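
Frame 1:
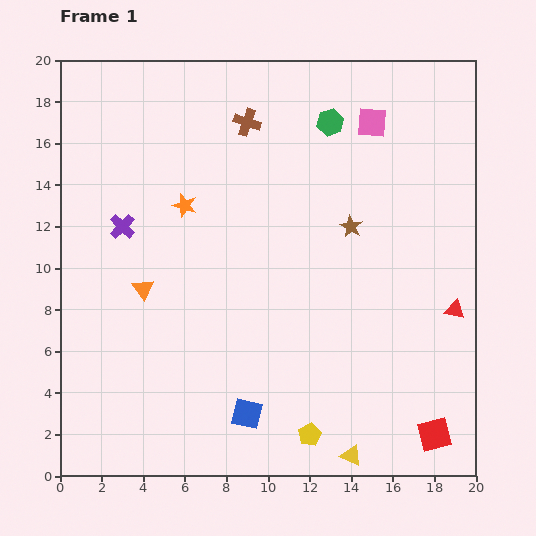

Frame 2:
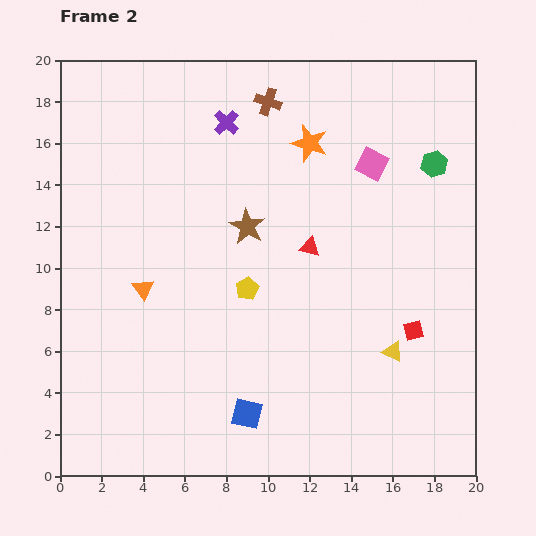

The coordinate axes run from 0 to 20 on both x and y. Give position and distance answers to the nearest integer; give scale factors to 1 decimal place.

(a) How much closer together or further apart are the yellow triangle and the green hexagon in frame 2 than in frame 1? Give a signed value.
-7

Distance in frame 1: 16. Distance in frame 2: 9.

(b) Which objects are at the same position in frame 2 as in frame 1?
the blue square, the orange triangle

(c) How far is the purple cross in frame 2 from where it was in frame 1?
7

The purple cross moved from (3, 12) to (8, 17), a distance of √(5² + 5²) ≈ 7.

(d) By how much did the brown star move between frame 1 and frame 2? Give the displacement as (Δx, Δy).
(-5, 0)

The brown star was at (14, 12) in frame 1 and (9, 12) in frame 2.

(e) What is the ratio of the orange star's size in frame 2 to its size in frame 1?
1.5×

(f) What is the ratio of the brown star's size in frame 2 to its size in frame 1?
1.6×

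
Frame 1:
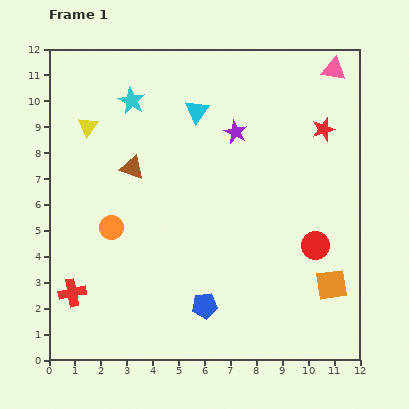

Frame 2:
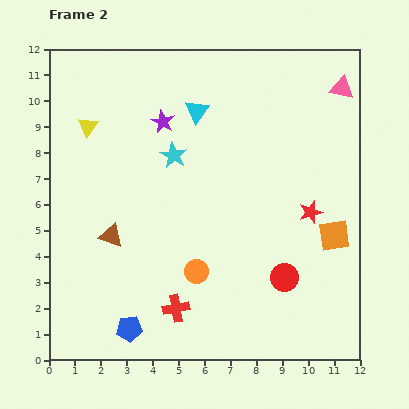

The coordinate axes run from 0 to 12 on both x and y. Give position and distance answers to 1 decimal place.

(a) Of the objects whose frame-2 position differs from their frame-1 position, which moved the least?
the pink triangle

(moved 0.8)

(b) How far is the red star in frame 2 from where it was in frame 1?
3.2

The red star moved from (10.6, 8.9) to (10.1, 5.7), a distance of √(0.5² + 3.2²) ≈ 3.2.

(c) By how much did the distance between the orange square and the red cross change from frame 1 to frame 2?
-3.3

Distance in frame 1: 10.0. Distance in frame 2: 6.7.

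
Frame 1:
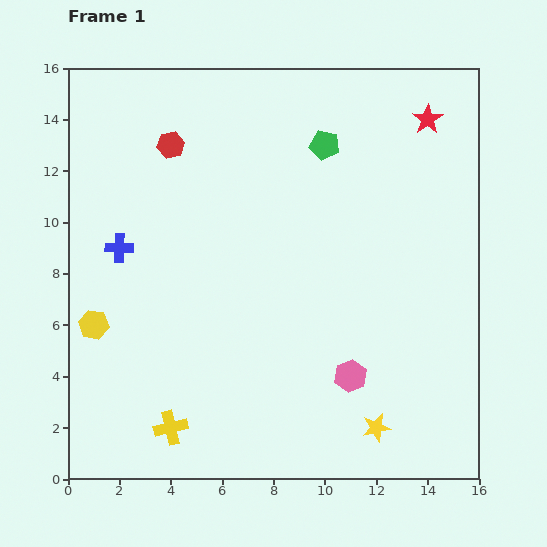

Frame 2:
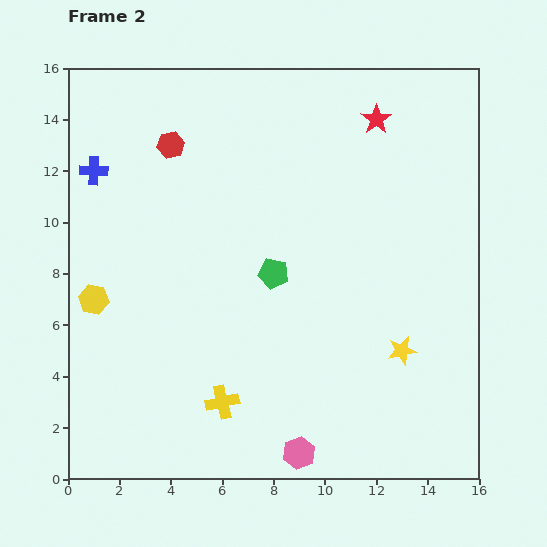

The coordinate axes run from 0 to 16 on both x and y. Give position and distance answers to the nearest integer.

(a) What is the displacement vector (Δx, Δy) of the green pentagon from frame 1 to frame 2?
(-2, -5)

The green pentagon was at (10, 13) in frame 1 and (8, 8) in frame 2.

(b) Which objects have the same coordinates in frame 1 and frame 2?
the red hexagon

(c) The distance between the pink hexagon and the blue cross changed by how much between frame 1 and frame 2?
+4

Distance in frame 1: 10. Distance in frame 2: 14.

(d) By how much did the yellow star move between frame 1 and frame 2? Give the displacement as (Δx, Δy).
(1, 3)

The yellow star was at (12, 2) in frame 1 and (13, 5) in frame 2.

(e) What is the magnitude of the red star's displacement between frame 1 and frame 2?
2

The red star moved from (14, 14) to (12, 14), a distance of √(2² + 0²) ≈ 2.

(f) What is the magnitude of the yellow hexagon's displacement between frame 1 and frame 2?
1

The yellow hexagon moved from (1, 6) to (1, 7), a distance of √(0² + 1²) ≈ 1.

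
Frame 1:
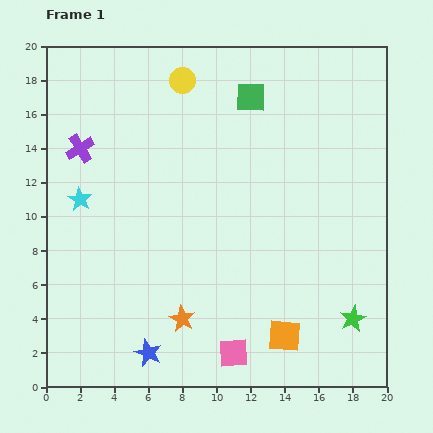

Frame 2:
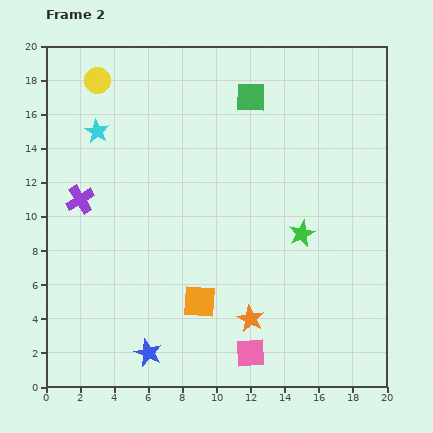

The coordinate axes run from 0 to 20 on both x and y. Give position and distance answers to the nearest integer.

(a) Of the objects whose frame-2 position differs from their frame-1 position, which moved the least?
the pink square

(moved 1)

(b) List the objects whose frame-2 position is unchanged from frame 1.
the green square, the blue star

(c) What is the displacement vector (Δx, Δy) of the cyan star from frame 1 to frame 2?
(1, 4)

The cyan star was at (2, 11) in frame 1 and (3, 15) in frame 2.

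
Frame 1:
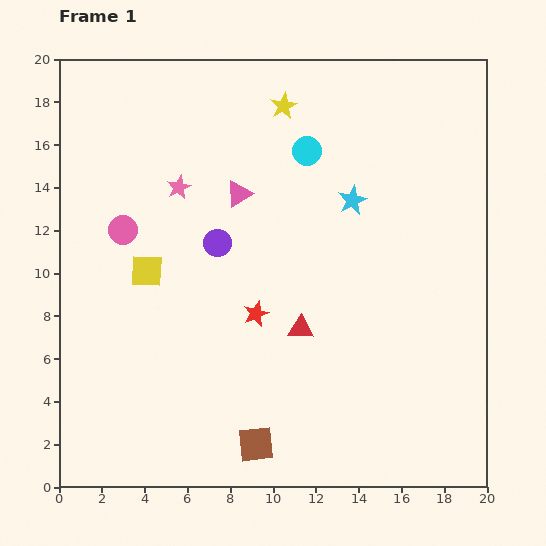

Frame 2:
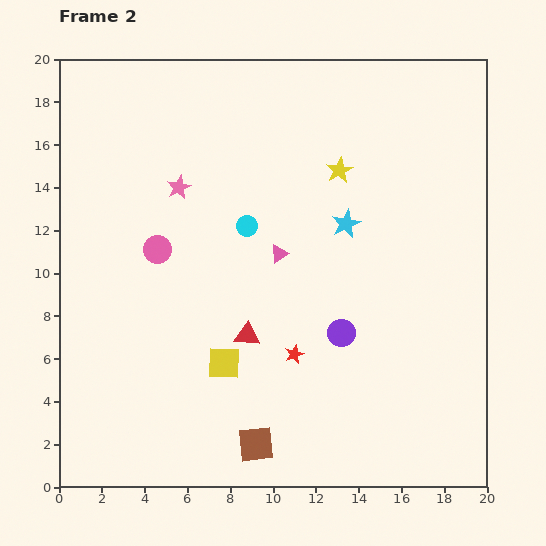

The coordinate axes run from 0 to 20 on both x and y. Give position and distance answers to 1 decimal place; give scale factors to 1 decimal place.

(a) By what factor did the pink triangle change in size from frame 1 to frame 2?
0.7×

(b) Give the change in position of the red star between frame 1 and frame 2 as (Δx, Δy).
(1.8, -1.9)

The red star was at (9.2, 8.1) in frame 1 and (11.0, 6.2) in frame 2.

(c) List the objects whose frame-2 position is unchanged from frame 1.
the pink star, the brown square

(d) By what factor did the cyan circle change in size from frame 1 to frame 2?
0.7×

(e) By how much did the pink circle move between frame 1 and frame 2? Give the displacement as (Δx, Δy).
(1.6, -0.9)

The pink circle was at (3.0, 12.0) in frame 1 and (4.6, 11.1) in frame 2.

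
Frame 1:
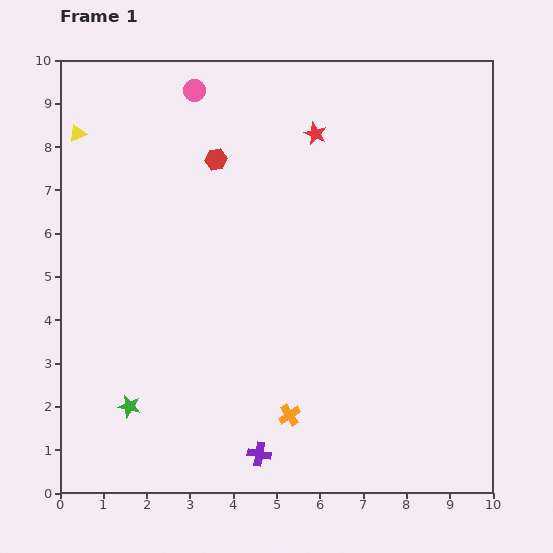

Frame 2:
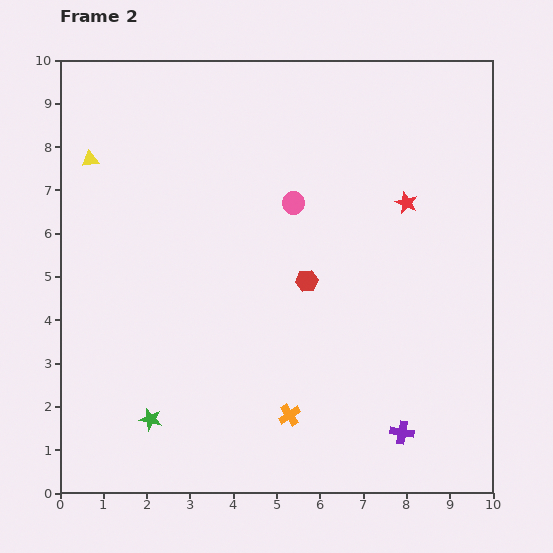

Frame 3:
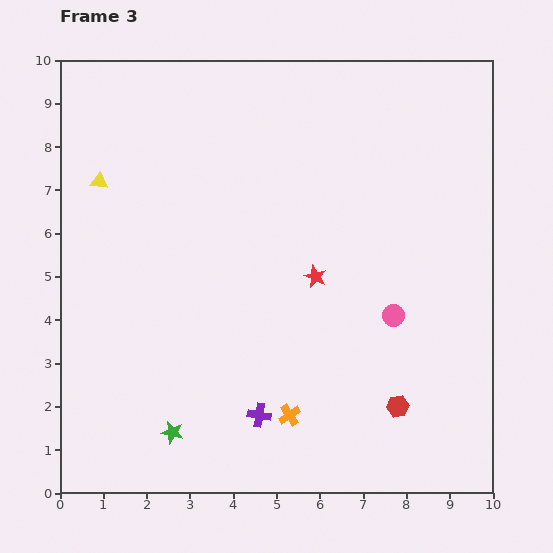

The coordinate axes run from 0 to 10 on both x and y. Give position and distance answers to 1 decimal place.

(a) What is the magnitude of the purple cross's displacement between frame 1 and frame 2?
3.3

The purple cross moved from (4.6, 0.9) to (7.9, 1.4), a distance of √(3.3² + 0.5²) ≈ 3.3.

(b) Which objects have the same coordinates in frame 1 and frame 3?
the orange cross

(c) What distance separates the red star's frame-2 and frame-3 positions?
2.7

The red star moved from (8.0, 6.7) to (5.9, 5.0), a distance of √(2.1² + 1.7²) ≈ 2.7.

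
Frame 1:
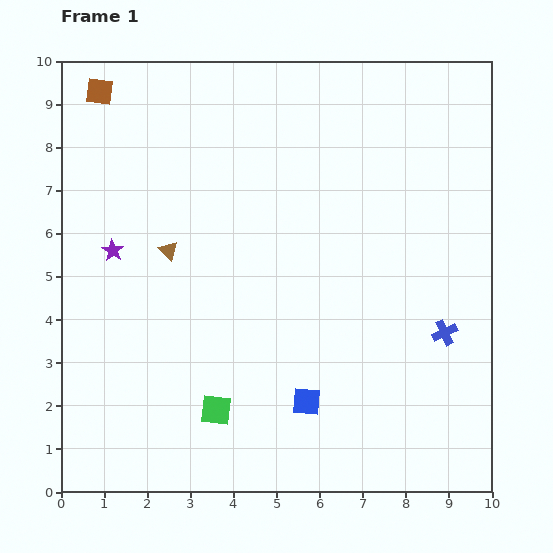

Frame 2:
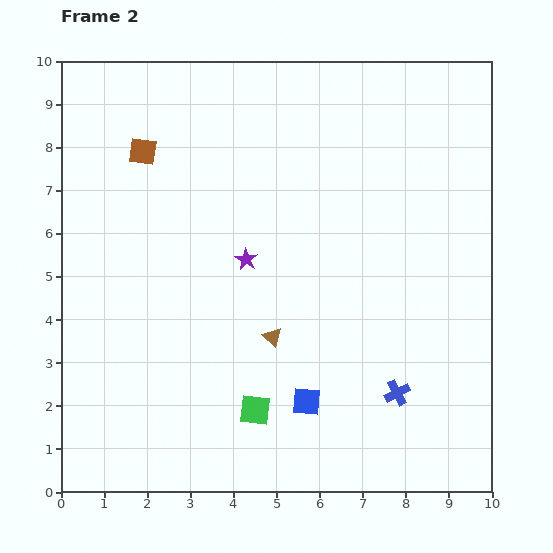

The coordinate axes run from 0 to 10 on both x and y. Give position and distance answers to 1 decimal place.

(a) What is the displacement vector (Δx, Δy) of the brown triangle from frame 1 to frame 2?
(2.4, -2.0)

The brown triangle was at (2.5, 5.6) in frame 1 and (4.9, 3.6) in frame 2.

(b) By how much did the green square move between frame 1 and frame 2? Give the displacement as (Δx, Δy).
(0.9, 0.0)

The green square was at (3.6, 1.9) in frame 1 and (4.5, 1.9) in frame 2.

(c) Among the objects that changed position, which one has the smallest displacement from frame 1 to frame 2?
the green square

(moved 0.9)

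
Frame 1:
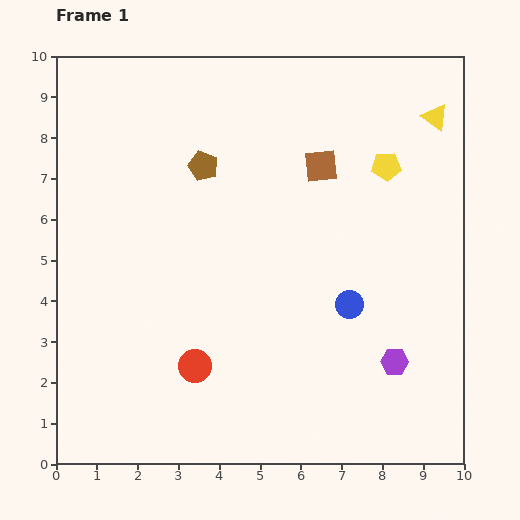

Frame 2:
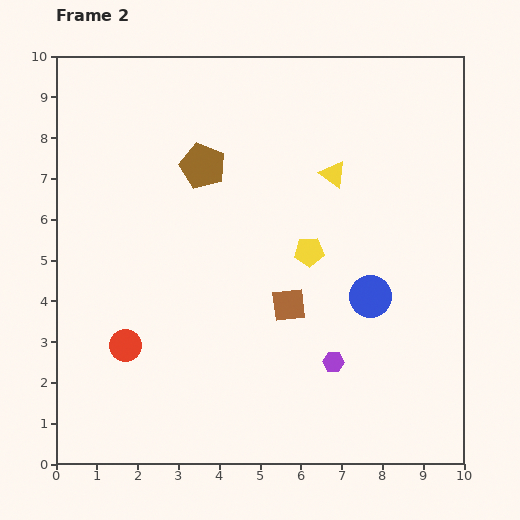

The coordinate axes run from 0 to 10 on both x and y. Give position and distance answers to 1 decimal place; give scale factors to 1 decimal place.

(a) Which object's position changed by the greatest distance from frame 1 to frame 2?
the brown square

(moved 3.5; next 2.9)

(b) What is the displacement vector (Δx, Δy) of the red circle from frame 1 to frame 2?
(-1.7, 0.5)

The red circle was at (3.4, 2.4) in frame 1 and (1.7, 2.9) in frame 2.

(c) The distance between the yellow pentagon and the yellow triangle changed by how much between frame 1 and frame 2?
+0.3

Distance in frame 1: 1.7. Distance in frame 2: 2.0.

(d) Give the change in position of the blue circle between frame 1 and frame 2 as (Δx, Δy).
(0.5, 0.2)

The blue circle was at (7.2, 3.9) in frame 1 and (7.7, 4.1) in frame 2.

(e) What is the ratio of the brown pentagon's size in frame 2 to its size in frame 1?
1.5×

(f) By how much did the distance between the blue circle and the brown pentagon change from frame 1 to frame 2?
+0.2

Distance in frame 1: 5.0. Distance in frame 2: 5.2.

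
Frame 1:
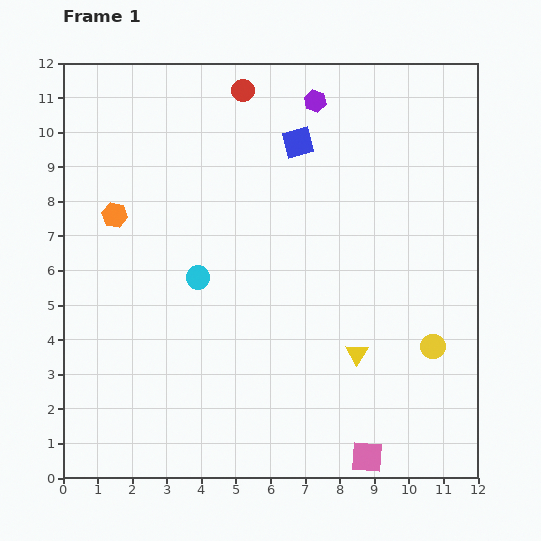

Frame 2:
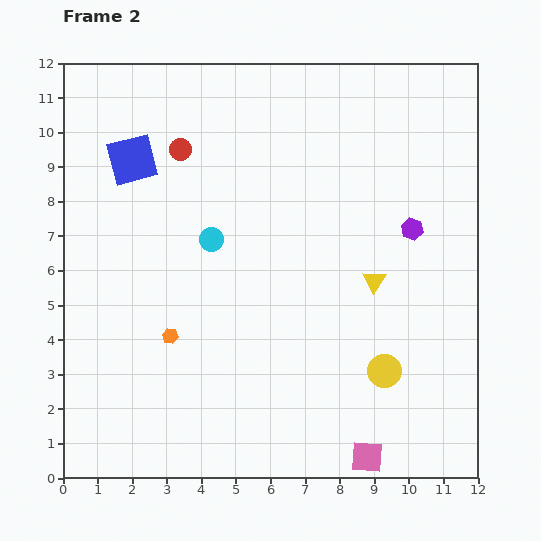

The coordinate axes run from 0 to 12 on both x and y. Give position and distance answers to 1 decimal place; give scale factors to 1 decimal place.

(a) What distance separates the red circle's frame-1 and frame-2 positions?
2.5

The red circle moved from (5.2, 11.2) to (3.4, 9.5), a distance of √(1.8² + 1.7²) ≈ 2.5.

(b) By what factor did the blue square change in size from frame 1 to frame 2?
1.6×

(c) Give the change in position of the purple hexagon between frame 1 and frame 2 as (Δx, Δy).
(2.8, -3.7)

The purple hexagon was at (7.3, 10.9) in frame 1 and (10.1, 7.2) in frame 2.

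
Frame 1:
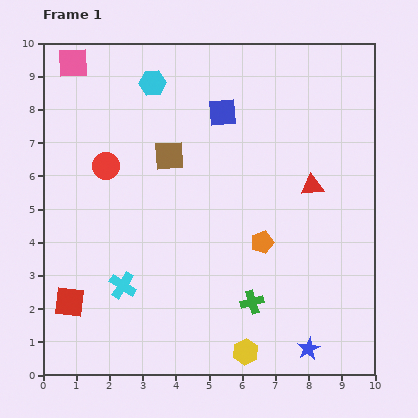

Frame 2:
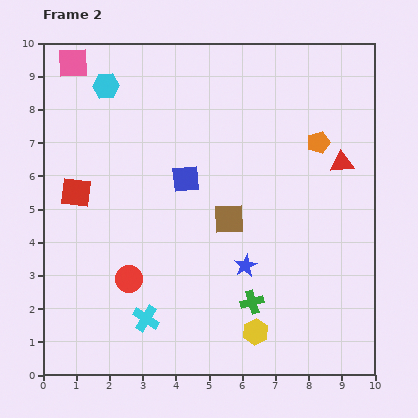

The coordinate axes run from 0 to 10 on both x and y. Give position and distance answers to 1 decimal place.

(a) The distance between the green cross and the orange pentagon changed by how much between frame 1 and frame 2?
+3.4

Distance in frame 1: 1.8. Distance in frame 2: 5.2.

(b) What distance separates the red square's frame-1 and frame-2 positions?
3.3

The red square moved from (0.8, 2.2) to (1.0, 5.5), a distance of √(0.2² + 3.3²) ≈ 3.3.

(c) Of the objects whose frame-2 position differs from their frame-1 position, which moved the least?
the yellow hexagon

(moved 0.7)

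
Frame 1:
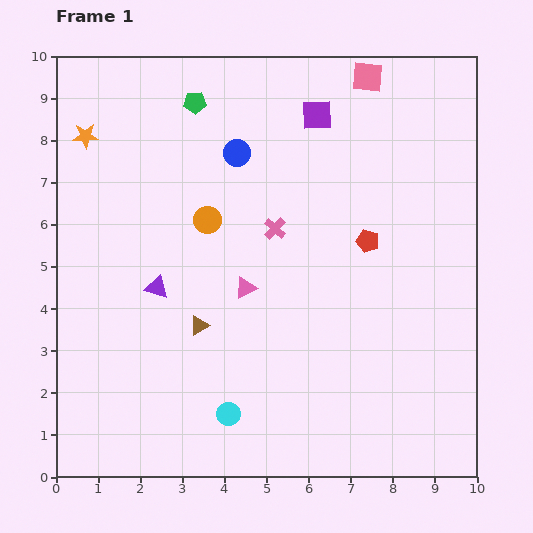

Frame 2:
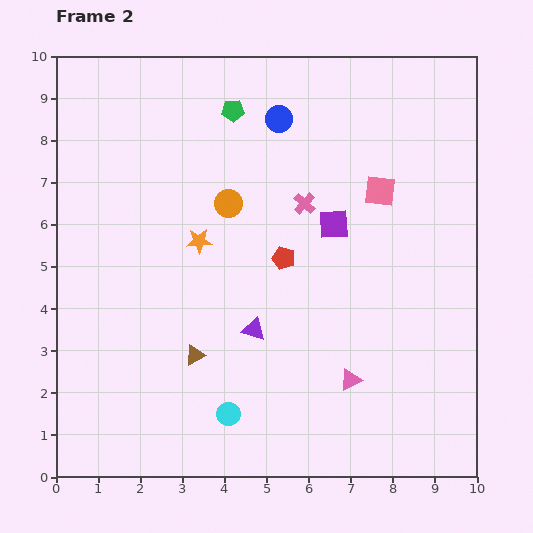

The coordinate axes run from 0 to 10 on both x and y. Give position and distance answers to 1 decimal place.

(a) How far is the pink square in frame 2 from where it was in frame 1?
2.7

The pink square moved from (7.4, 9.5) to (7.7, 6.8), a distance of √(0.3² + 2.7²) ≈ 2.7.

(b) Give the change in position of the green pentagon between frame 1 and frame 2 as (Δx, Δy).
(0.9, -0.2)

The green pentagon was at (3.3, 8.9) in frame 1 and (4.2, 8.7) in frame 2.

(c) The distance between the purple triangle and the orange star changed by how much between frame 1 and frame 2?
-1.5

Distance in frame 1: 4.0. Distance in frame 2: 2.5.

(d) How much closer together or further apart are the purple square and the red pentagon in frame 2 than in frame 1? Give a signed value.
-1.8

Distance in frame 1: 3.2. Distance in frame 2: 1.4.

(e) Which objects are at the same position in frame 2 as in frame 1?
the cyan circle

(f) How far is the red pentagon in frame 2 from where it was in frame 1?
2.0

The red pentagon moved from (7.4, 5.6) to (5.4, 5.2), a distance of √(2.0² + 0.4²) ≈ 2.0.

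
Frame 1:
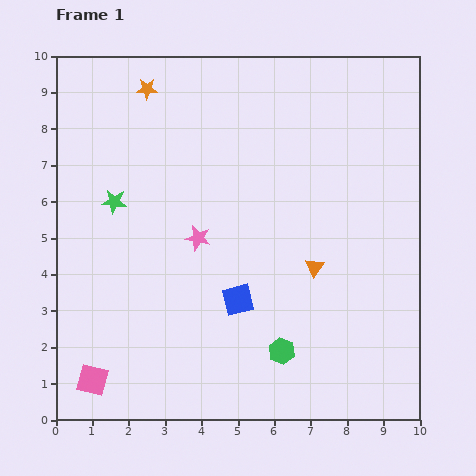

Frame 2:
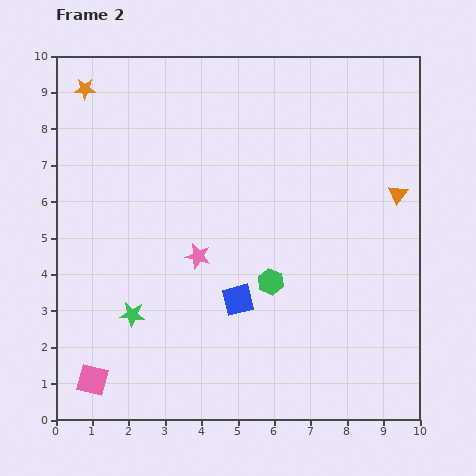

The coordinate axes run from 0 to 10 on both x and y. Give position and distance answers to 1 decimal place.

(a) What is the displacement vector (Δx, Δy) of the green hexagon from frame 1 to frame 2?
(-0.3, 1.9)

The green hexagon was at (6.2, 1.9) in frame 1 and (5.9, 3.8) in frame 2.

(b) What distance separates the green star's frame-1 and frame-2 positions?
3.1

The green star moved from (1.6, 6.0) to (2.1, 2.9), a distance of √(0.5² + 3.1²) ≈ 3.1.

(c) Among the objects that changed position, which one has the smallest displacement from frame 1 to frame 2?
the pink star

(moved 0.5)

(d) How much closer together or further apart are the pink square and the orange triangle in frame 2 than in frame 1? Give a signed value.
+3.0

Distance in frame 1: 6.8. Distance in frame 2: 9.8.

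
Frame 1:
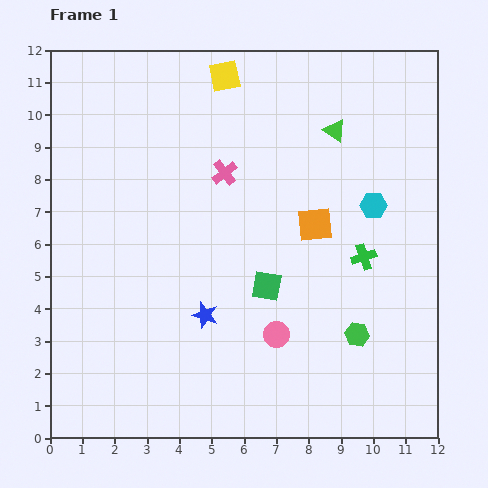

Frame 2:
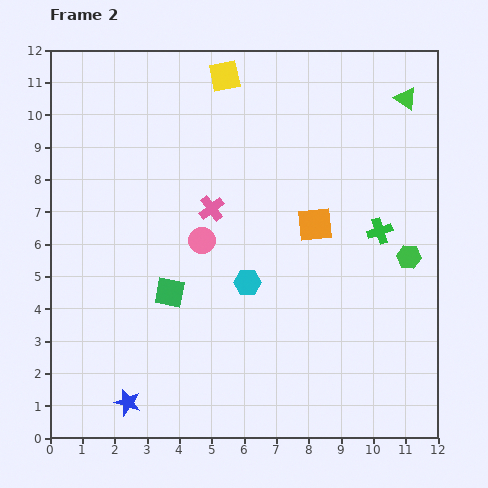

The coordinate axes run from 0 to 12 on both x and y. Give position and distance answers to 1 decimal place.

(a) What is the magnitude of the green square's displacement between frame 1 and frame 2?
3.0

The green square moved from (6.7, 4.7) to (3.7, 4.5), a distance of √(3.0² + 0.2²) ≈ 3.0.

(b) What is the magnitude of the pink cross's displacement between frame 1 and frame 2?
1.2

The pink cross moved from (5.4, 8.2) to (5.0, 7.1), a distance of √(0.4² + 1.1²) ≈ 1.2.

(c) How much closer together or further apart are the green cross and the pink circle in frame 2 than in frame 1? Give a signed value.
+1.9

Distance in frame 1: 3.6. Distance in frame 2: 5.5.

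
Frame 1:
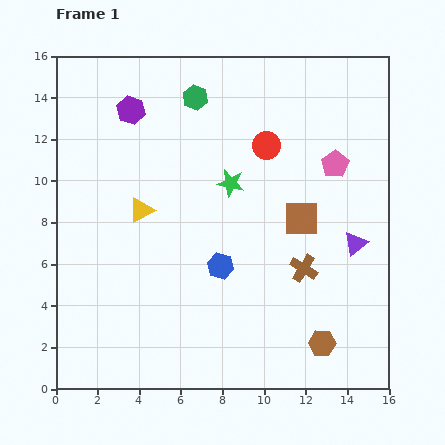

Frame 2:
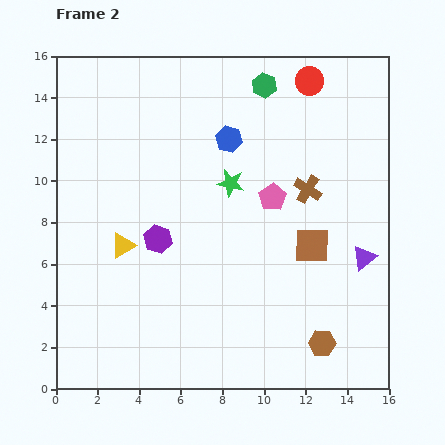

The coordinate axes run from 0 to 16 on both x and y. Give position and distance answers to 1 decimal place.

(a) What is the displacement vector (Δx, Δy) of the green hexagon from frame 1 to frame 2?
(3.3, 0.6)

The green hexagon was at (6.7, 14.0) in frame 1 and (10.0, 14.6) in frame 2.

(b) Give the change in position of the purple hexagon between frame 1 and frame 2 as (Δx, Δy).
(1.3, -6.2)

The purple hexagon was at (3.6, 13.4) in frame 1 and (4.9, 7.2) in frame 2.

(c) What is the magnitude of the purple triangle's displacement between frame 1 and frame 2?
0.8

The purple triangle moved from (14.4, 7.0) to (14.8, 6.3), a distance of √(0.4² + 0.7²) ≈ 0.8.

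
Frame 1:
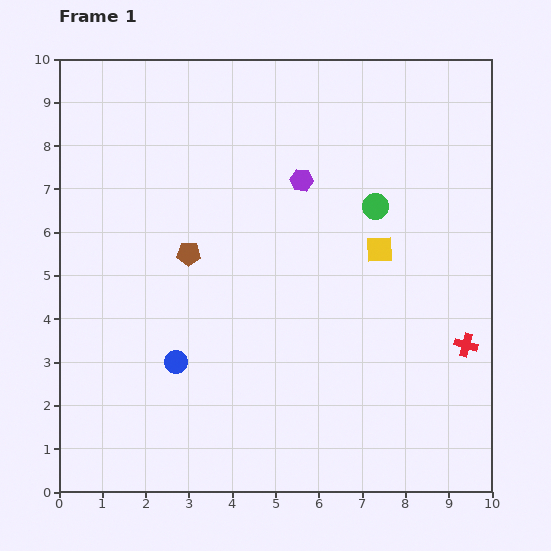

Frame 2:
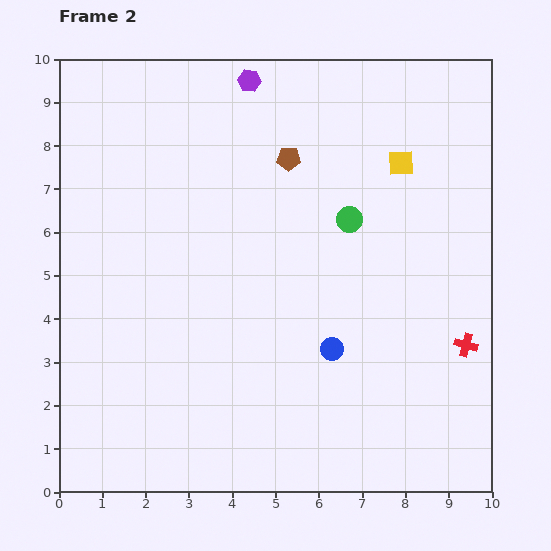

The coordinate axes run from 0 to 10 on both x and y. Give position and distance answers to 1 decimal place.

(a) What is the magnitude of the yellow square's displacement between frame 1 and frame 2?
2.1

The yellow square moved from (7.4, 5.6) to (7.9, 7.6), a distance of √(0.5² + 2.0²) ≈ 2.1.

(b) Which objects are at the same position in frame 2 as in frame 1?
the red cross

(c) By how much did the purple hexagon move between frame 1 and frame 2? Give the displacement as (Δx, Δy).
(-1.2, 2.3)

The purple hexagon was at (5.6, 7.2) in frame 1 and (4.4, 9.5) in frame 2.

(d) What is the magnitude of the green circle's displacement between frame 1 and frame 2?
0.7

The green circle moved from (7.3, 6.6) to (6.7, 6.3), a distance of √(0.6² + 0.3²) ≈ 0.7.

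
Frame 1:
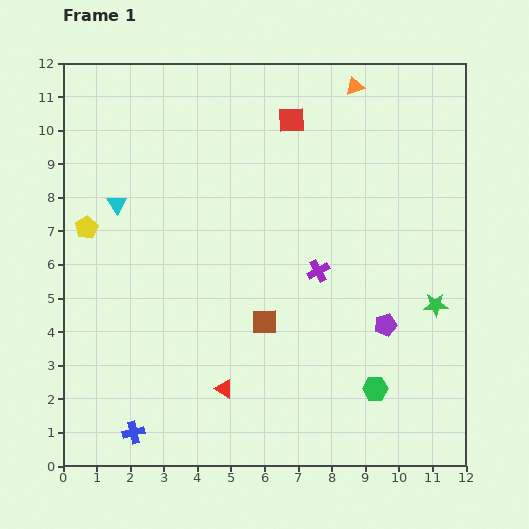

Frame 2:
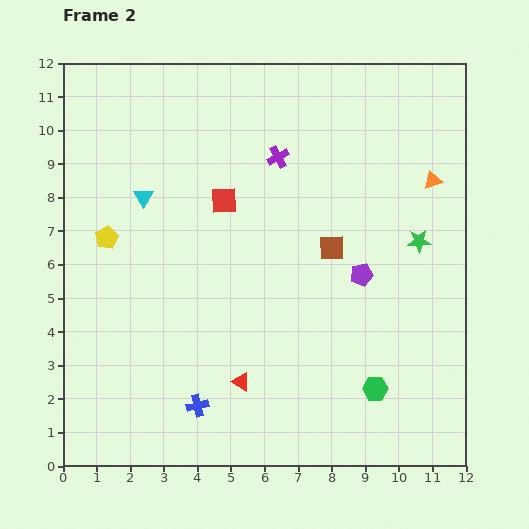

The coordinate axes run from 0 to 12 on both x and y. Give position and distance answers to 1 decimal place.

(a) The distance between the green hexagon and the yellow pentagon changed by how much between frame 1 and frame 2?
-0.6

Distance in frame 1: 9.8. Distance in frame 2: 9.2.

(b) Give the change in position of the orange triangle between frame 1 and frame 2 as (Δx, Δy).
(2.3, -2.8)

The orange triangle was at (8.7, 11.3) in frame 1 and (11.0, 8.5) in frame 2.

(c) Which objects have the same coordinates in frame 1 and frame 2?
the green hexagon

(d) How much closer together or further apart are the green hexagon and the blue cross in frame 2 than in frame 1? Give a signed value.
-2.0

Distance in frame 1: 7.3. Distance in frame 2: 5.3.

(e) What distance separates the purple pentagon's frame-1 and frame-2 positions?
1.7

The purple pentagon moved from (9.6, 4.2) to (8.9, 5.7), a distance of √(0.7² + 1.5²) ≈ 1.7.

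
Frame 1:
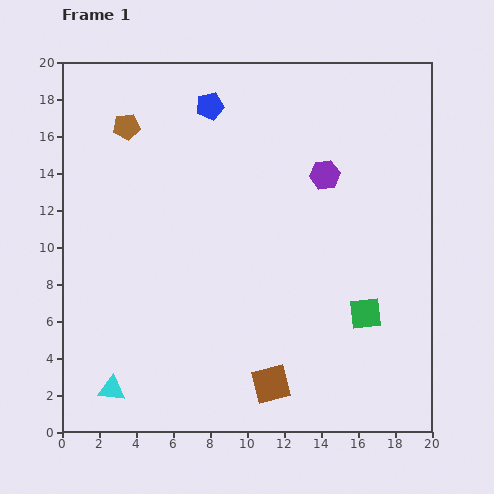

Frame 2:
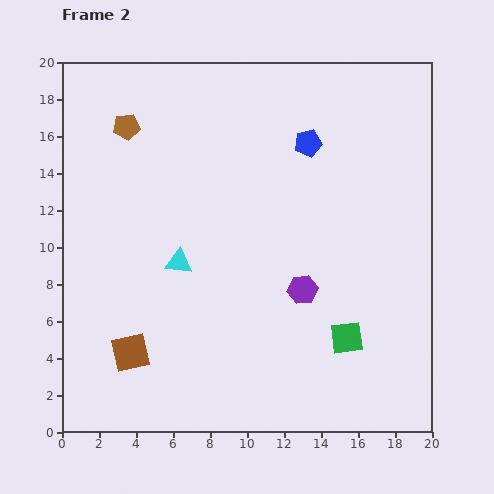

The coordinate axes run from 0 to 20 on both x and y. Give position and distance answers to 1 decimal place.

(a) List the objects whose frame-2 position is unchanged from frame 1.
the brown pentagon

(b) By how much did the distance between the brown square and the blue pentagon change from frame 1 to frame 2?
-0.6

Distance in frame 1: 15.4. Distance in frame 2: 14.8.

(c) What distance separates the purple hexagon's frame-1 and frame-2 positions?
6.3

The purple hexagon moved from (14.2, 13.9) to (13.0, 7.7), a distance of √(1.2² + 6.2²) ≈ 6.3.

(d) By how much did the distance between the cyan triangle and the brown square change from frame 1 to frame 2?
-3.1

Distance in frame 1: 8.6. Distance in frame 2: 5.5.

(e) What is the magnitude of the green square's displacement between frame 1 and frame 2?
1.6

The green square moved from (16.4, 6.4) to (15.4, 5.1), a distance of √(1.0² + 1.3²) ≈ 1.6.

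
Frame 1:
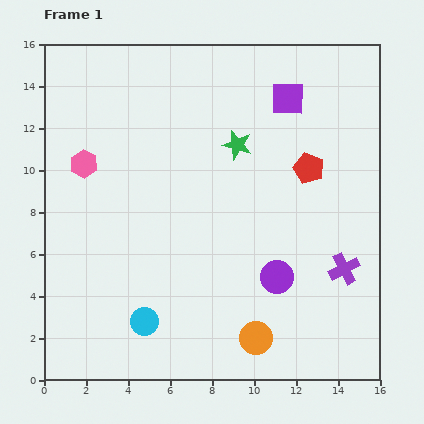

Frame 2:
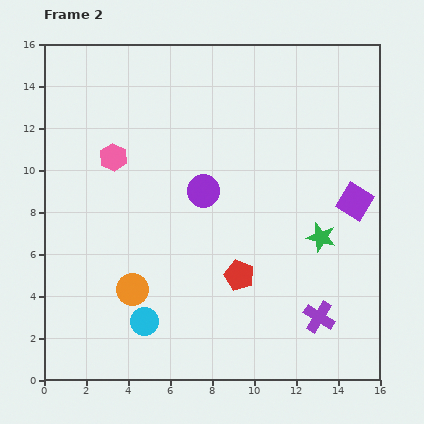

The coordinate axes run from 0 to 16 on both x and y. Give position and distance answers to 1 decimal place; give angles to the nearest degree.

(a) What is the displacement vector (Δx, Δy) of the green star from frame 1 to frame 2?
(4.0, -4.4)

The green star was at (9.2, 11.2) in frame 1 and (13.2, 6.8) in frame 2.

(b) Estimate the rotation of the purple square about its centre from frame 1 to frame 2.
31° clockwise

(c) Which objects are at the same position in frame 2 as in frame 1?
the cyan circle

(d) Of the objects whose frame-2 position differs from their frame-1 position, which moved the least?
the pink hexagon

(moved 1.4)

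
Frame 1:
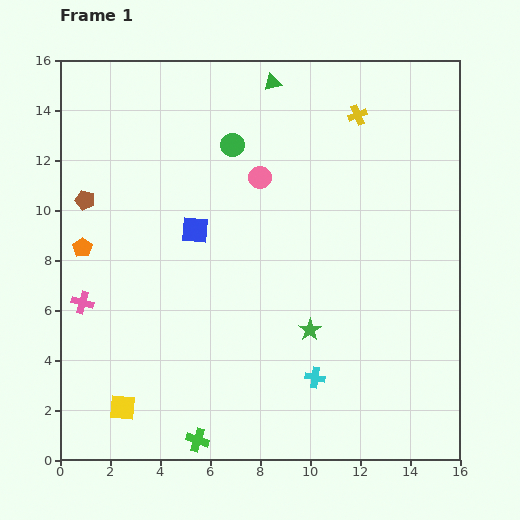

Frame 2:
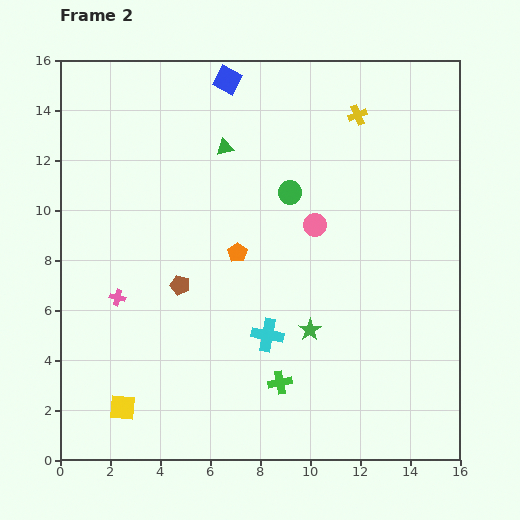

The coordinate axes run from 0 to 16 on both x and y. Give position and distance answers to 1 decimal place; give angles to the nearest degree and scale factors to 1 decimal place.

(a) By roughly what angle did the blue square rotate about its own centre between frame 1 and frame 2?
21° clockwise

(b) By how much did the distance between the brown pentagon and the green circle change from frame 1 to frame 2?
-0.6

Distance in frame 1: 6.3. Distance in frame 2: 5.7.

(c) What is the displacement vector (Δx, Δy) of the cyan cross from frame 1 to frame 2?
(-1.9, 1.7)

The cyan cross was at (10.2, 3.3) in frame 1 and (8.3, 5.0) in frame 2.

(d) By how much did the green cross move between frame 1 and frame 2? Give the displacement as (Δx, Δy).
(3.3, 2.3)

The green cross was at (5.5, 0.8) in frame 1 and (8.8, 3.1) in frame 2.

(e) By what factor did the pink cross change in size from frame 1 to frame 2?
0.7×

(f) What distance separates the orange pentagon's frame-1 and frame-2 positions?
6.2

The orange pentagon moved from (0.9, 8.5) to (7.1, 8.3), a distance of √(6.2² + 0.2²) ≈ 6.2.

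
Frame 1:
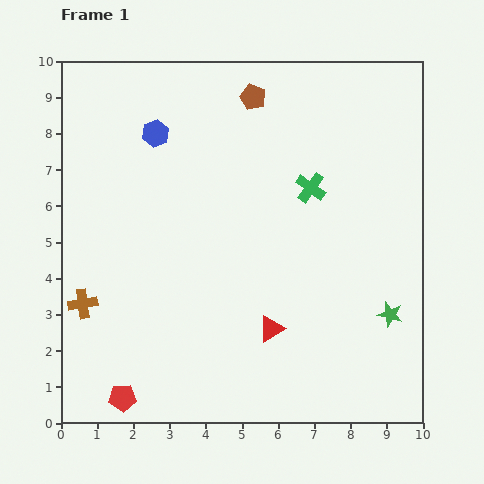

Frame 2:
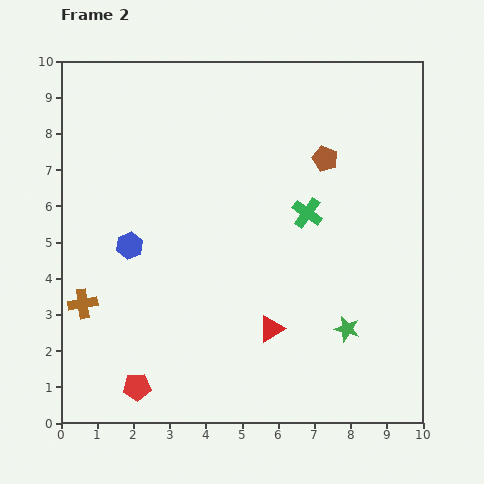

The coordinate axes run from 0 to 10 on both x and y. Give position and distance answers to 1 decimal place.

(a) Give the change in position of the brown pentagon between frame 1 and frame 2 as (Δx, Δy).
(2.0, -1.7)

The brown pentagon was at (5.3, 9.0) in frame 1 and (7.3, 7.3) in frame 2.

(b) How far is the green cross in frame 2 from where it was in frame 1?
0.7

The green cross moved from (6.9, 6.5) to (6.8, 5.8), a distance of √(0.1² + 0.7²) ≈ 0.7.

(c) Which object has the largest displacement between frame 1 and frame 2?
the blue hexagon

(moved 3.2; next 2.6)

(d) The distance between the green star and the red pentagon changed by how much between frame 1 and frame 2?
-1.7

Distance in frame 1: 7.7. Distance in frame 2: 6.0.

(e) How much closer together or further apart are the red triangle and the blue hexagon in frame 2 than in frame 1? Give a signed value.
-1.8

Distance in frame 1: 6.3. Distance in frame 2: 4.5.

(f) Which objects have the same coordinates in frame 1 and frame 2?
the red triangle, the brown cross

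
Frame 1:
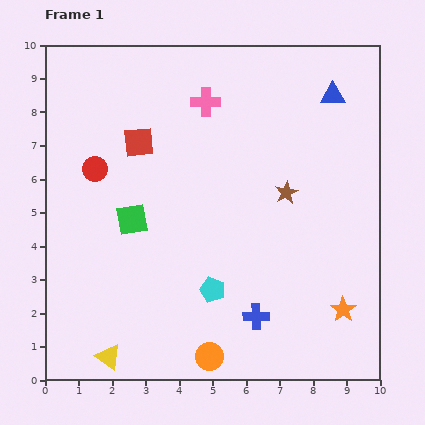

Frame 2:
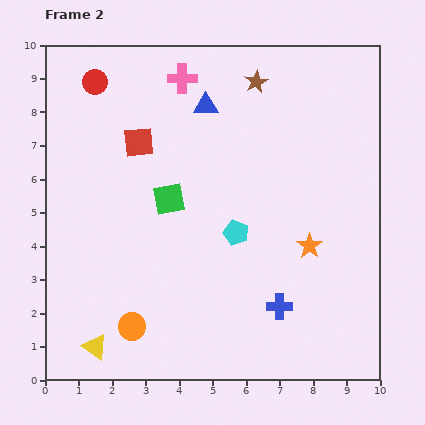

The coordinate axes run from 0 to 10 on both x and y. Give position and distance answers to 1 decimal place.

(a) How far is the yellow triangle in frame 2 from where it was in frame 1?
0.5

The yellow triangle moved from (1.9, 0.7) to (1.5, 1.0), a distance of √(0.4² + 0.3²) ≈ 0.5.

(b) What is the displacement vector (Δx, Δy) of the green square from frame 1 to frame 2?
(1.1, 0.6)

The green square was at (2.6, 4.8) in frame 1 and (3.7, 5.4) in frame 2.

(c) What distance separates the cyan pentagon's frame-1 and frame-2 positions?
1.8

The cyan pentagon moved from (5.0, 2.7) to (5.7, 4.4), a distance of √(0.7² + 1.7²) ≈ 1.8.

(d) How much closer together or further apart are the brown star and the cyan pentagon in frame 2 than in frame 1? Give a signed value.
+0.9

Distance in frame 1: 3.6. Distance in frame 2: 4.5.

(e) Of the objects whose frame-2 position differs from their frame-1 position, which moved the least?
the yellow triangle

(moved 0.5)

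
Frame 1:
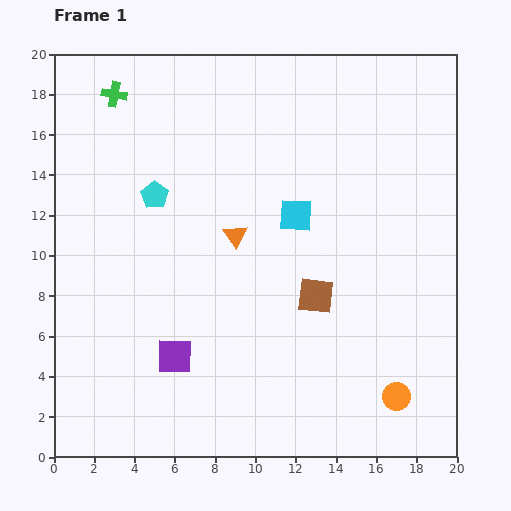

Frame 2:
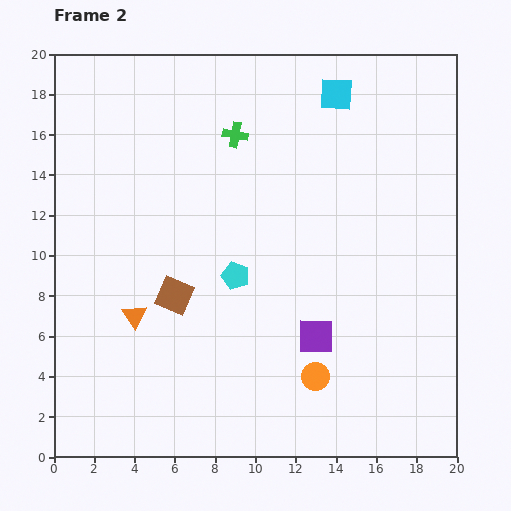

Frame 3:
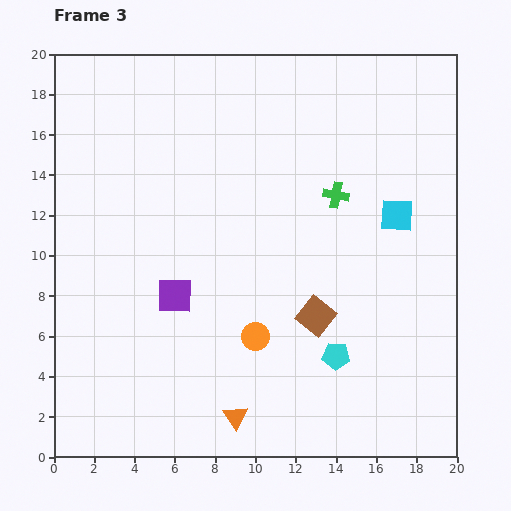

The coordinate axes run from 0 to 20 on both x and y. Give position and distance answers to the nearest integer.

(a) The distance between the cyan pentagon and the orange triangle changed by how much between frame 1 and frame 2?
+1

Distance in frame 1: 4. Distance in frame 2: 5.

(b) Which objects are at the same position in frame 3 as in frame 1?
none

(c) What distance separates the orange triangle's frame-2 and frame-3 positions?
7

The orange triangle moved from (4, 7) to (9, 2), a distance of √(5² + 5²) ≈ 7.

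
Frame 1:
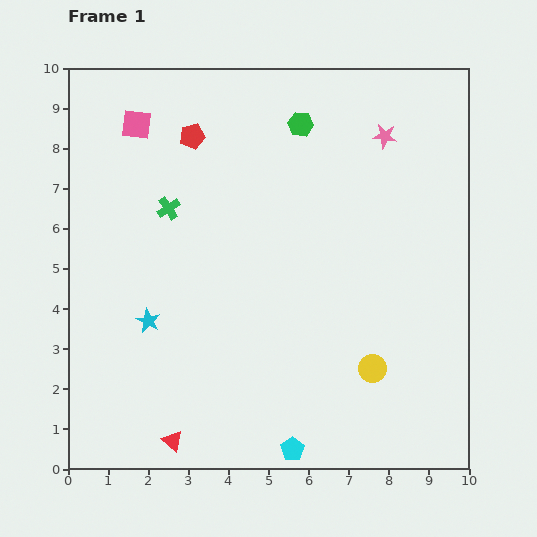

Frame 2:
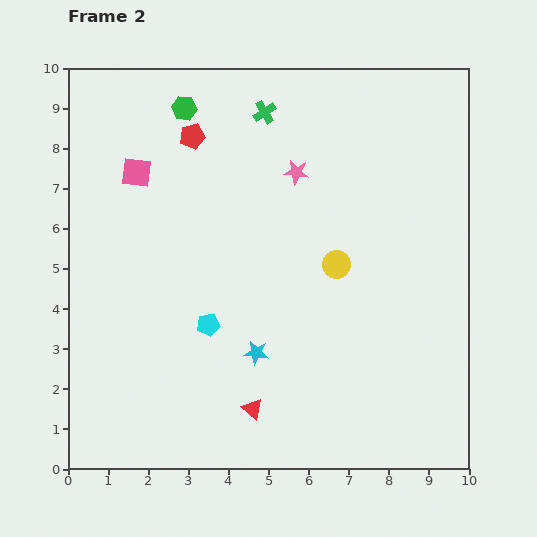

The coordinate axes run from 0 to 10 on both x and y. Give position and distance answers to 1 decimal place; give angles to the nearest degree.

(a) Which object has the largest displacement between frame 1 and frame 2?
the cyan pentagon

(moved 3.7; next 3.4)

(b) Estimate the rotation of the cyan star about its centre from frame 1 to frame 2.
19° counter-clockwise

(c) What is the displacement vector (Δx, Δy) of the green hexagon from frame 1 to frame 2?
(-2.9, 0.4)

The green hexagon was at (5.8, 8.6) in frame 1 and (2.9, 9.0) in frame 2.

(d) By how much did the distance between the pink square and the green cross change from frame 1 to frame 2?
+1.3

Distance in frame 1: 2.2. Distance in frame 2: 3.5.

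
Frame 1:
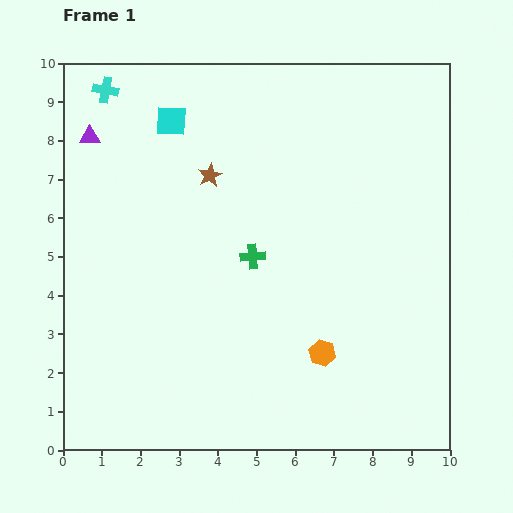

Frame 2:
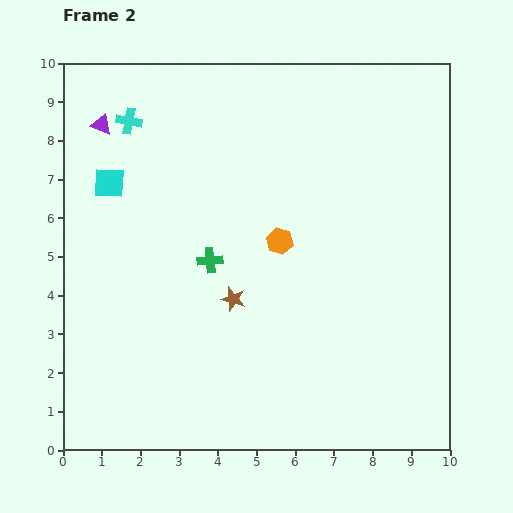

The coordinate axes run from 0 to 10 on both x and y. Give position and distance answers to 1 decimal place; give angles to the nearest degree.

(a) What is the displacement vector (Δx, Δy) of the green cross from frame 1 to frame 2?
(-1.1, -0.1)

The green cross was at (4.9, 5.0) in frame 1 and (3.8, 4.9) in frame 2.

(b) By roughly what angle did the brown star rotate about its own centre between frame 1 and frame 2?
30° counter-clockwise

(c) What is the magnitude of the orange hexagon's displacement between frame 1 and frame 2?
3.1

The orange hexagon moved from (6.7, 2.5) to (5.6, 5.4), a distance of √(1.1² + 2.9²) ≈ 3.1.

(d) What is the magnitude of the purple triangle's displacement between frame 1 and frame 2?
0.4

The purple triangle moved from (0.7, 8.1) to (1.0, 8.4), a distance of √(0.3² + 0.3²) ≈ 0.4.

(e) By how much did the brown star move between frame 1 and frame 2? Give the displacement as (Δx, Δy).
(0.6, -3.2)

The brown star was at (3.8, 7.1) in frame 1 and (4.4, 3.9) in frame 2.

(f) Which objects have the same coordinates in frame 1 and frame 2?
none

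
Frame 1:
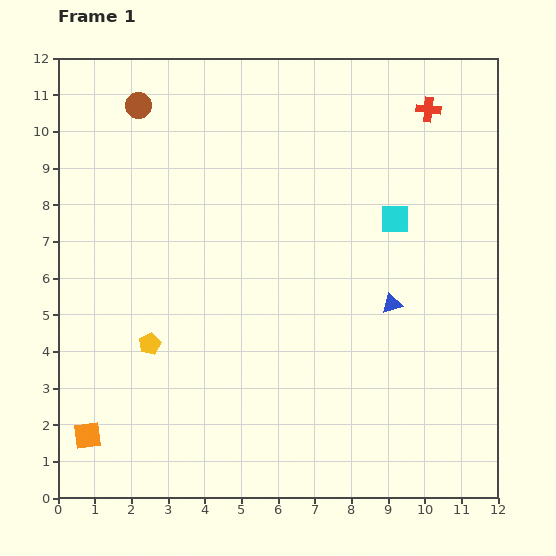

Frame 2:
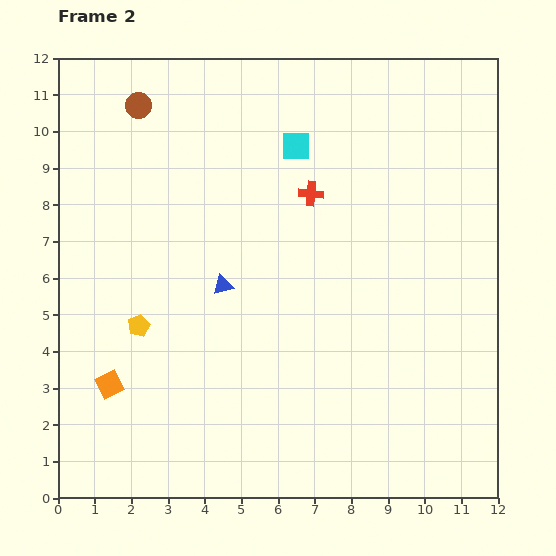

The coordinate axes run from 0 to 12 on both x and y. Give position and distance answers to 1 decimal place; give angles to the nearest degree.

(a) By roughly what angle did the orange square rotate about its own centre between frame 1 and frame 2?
19° counter-clockwise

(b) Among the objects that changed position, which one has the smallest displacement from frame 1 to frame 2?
the yellow pentagon

(moved 0.6)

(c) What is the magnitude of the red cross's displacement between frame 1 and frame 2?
3.9

The red cross moved from (10.1, 10.6) to (6.9, 8.3), a distance of √(3.2² + 2.3²) ≈ 3.9.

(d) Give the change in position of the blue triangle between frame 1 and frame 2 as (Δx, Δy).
(-4.6, 0.5)

The blue triangle was at (9.1, 5.3) in frame 1 and (4.5, 5.8) in frame 2.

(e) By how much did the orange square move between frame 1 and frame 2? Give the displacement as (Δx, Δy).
(0.6, 1.4)

The orange square was at (0.8, 1.7) in frame 1 and (1.4, 3.1) in frame 2.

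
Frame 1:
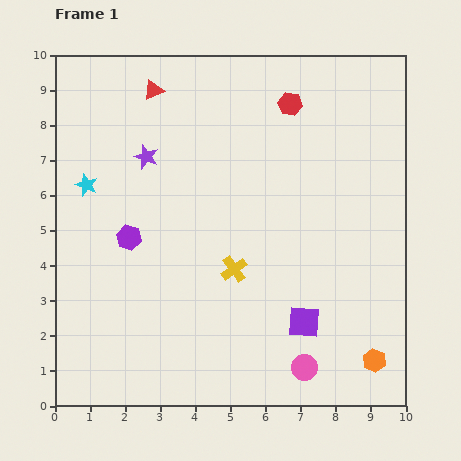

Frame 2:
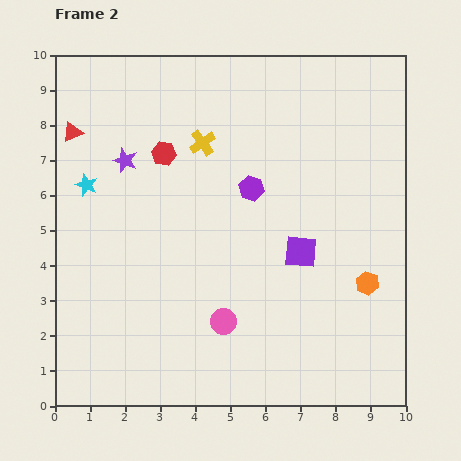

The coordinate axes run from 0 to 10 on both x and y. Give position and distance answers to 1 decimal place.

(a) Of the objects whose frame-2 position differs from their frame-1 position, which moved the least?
the purple star

(moved 0.6)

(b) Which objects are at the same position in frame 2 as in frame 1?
the cyan star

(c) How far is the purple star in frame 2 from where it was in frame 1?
0.6

The purple star moved from (2.6, 7.1) to (2.0, 7.0), a distance of √(0.6² + 0.1²) ≈ 0.6.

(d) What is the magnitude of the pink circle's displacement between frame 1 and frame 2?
2.6

The pink circle moved from (7.1, 1.1) to (4.8, 2.4), a distance of √(2.3² + 1.3²) ≈ 2.6.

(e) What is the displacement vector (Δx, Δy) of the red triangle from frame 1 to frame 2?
(-2.3, -1.2)

The red triangle was at (2.8, 9.0) in frame 1 and (0.5, 7.8) in frame 2.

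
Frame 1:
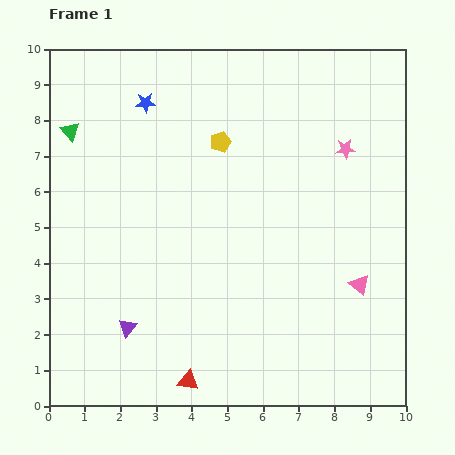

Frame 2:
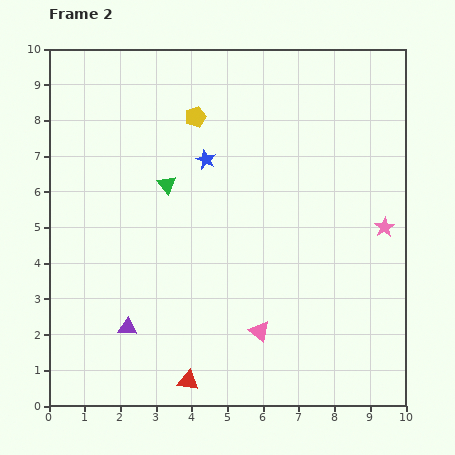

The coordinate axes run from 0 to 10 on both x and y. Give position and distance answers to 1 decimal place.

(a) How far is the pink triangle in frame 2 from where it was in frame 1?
3.1

The pink triangle moved from (8.7, 3.4) to (5.9, 2.1), a distance of √(2.8² + 1.3²) ≈ 3.1.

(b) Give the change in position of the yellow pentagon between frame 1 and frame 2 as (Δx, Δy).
(-0.7, 0.7)

The yellow pentagon was at (4.8, 7.4) in frame 1 and (4.1, 8.1) in frame 2.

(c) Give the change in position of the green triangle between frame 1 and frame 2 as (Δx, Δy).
(2.7, -1.5)

The green triangle was at (0.6, 7.7) in frame 1 and (3.3, 6.2) in frame 2.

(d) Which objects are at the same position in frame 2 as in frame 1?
the purple triangle, the red triangle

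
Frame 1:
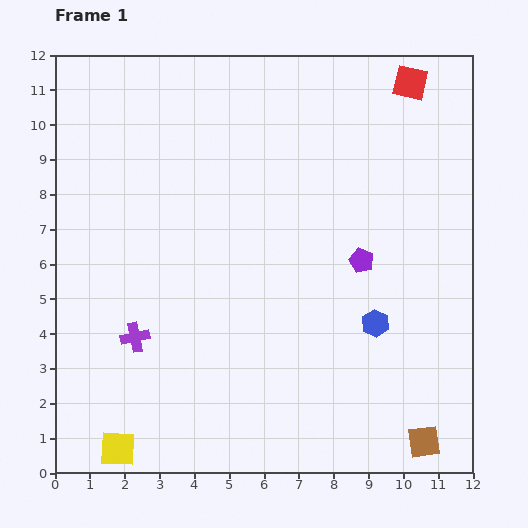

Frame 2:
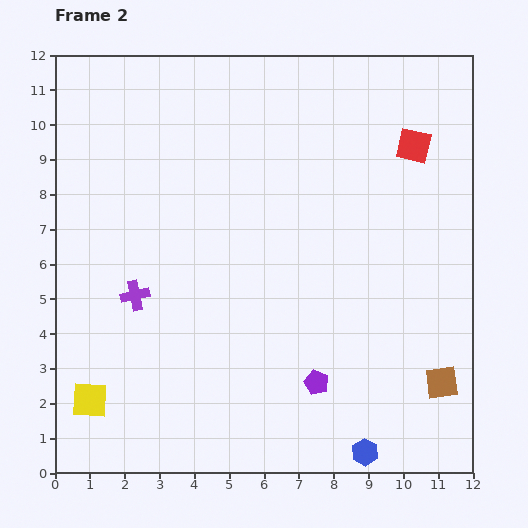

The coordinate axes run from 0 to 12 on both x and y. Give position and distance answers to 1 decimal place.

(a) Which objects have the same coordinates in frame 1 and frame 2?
none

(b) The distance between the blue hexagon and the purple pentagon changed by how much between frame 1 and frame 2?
+0.6

Distance in frame 1: 1.8. Distance in frame 2: 2.4.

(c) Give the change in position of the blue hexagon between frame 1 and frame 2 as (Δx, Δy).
(-0.3, -3.7)

The blue hexagon was at (9.2, 4.3) in frame 1 and (8.9, 0.6) in frame 2.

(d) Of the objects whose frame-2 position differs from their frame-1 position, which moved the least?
the purple cross

(moved 1.2)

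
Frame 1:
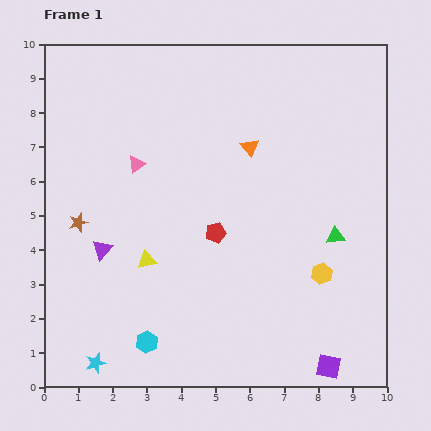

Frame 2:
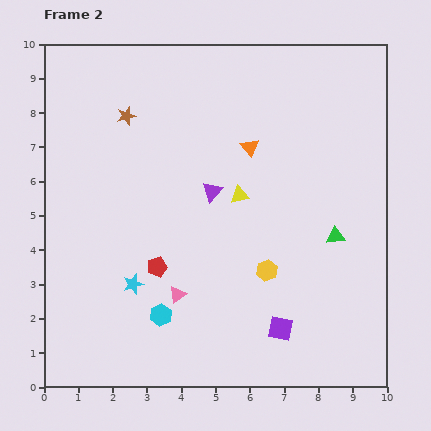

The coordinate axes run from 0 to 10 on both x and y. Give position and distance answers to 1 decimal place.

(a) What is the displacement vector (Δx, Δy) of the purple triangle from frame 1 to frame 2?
(3.2, 1.7)

The purple triangle was at (1.7, 4.0) in frame 1 and (4.9, 5.7) in frame 2.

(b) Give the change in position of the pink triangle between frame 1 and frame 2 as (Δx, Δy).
(1.2, -3.8)

The pink triangle was at (2.7, 6.5) in frame 1 and (3.9, 2.7) in frame 2.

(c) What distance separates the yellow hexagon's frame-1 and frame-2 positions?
1.6

The yellow hexagon moved from (8.1, 3.3) to (6.5, 3.4), a distance of √(1.6² + 0.1²) ≈ 1.6.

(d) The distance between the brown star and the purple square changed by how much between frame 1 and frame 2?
-0.7

Distance in frame 1: 8.4. Distance in frame 2: 7.7.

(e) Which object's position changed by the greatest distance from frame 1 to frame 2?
the pink triangle

(moved 4.0; next 3.6)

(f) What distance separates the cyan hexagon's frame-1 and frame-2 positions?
0.9

The cyan hexagon moved from (3.0, 1.3) to (3.4, 2.1), a distance of √(0.4² + 0.8²) ≈ 0.9.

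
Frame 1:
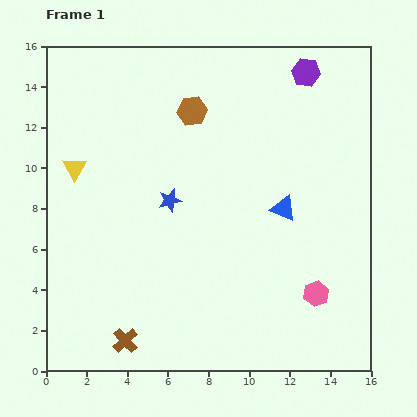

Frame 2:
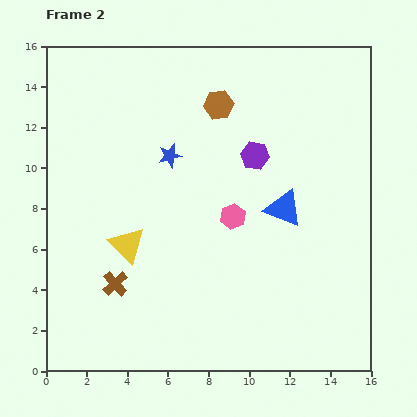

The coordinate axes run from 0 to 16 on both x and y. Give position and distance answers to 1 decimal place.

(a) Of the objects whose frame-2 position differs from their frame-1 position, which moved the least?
the brown hexagon

(moved 1.3)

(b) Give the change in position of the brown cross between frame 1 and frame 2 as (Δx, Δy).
(-0.5, 2.8)

The brown cross was at (3.9, 1.5) in frame 1 and (3.4, 4.3) in frame 2.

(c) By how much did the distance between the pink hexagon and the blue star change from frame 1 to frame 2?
-4.2

Distance in frame 1: 8.5. Distance in frame 2: 4.3.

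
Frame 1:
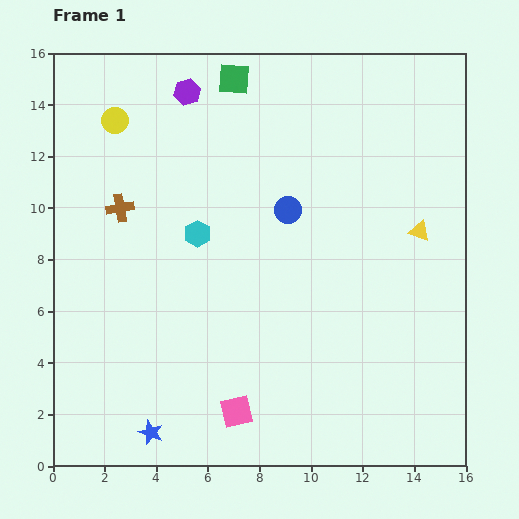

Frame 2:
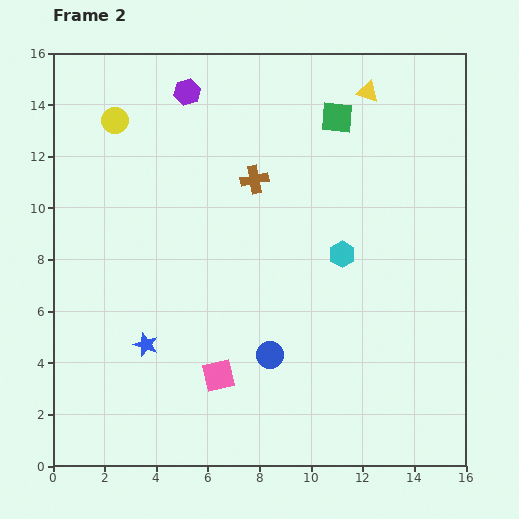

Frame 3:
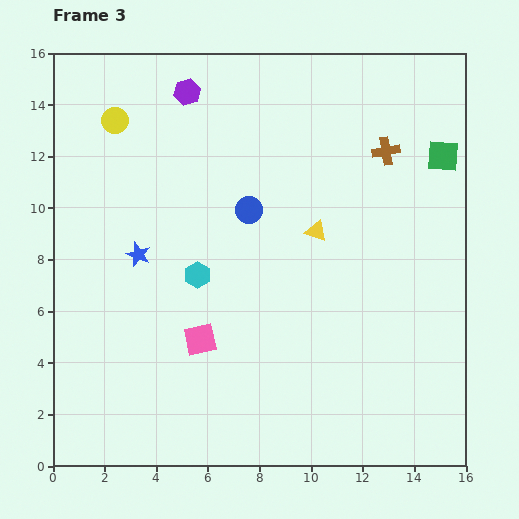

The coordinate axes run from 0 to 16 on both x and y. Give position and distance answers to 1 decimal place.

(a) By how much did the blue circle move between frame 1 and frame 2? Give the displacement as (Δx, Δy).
(-0.7, -5.6)

The blue circle was at (9.1, 9.9) in frame 1 and (8.4, 4.3) in frame 2.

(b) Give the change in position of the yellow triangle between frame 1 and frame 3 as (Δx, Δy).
(-4.0, 0.0)

The yellow triangle was at (14.2, 9.1) in frame 1 and (10.2, 9.1) in frame 3.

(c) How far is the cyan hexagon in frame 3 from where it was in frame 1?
1.6

The cyan hexagon moved from (5.6, 9.0) to (5.6, 7.4), a distance of √(0.0² + 1.6²) ≈ 1.6.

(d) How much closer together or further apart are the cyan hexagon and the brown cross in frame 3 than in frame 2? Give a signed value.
+4.2

Distance in frame 2: 4.5. Distance in frame 3: 8.7.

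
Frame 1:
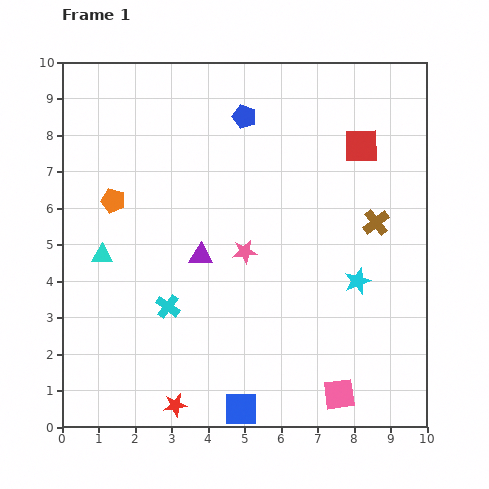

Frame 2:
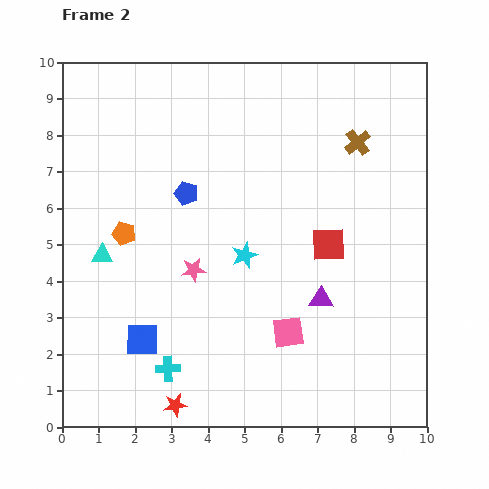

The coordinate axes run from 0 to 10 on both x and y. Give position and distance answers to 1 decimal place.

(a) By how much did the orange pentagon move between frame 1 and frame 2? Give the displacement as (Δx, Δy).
(0.3, -0.9)

The orange pentagon was at (1.4, 6.2) in frame 1 and (1.7, 5.3) in frame 2.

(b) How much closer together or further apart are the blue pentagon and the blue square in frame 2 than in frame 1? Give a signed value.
-3.8

Distance in frame 1: 8.0. Distance in frame 2: 4.2.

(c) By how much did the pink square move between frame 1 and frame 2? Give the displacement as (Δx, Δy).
(-1.4, 1.7)

The pink square was at (7.6, 0.9) in frame 1 and (6.2, 2.6) in frame 2.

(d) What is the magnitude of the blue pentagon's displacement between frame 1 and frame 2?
2.6

The blue pentagon moved from (5.0, 8.5) to (3.4, 6.4), a distance of √(1.6² + 2.1²) ≈ 2.6.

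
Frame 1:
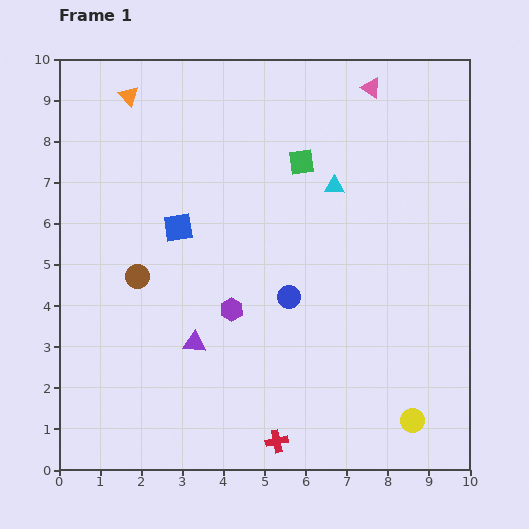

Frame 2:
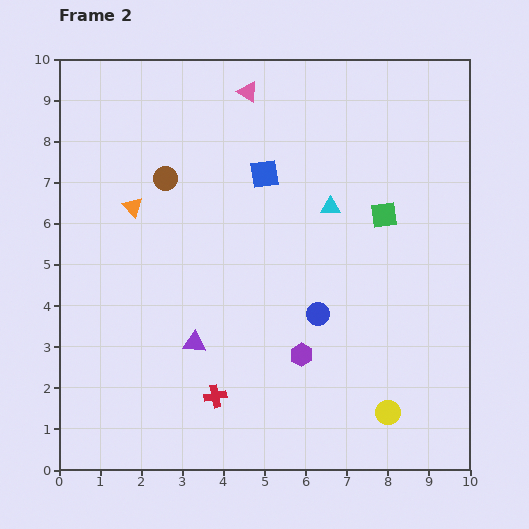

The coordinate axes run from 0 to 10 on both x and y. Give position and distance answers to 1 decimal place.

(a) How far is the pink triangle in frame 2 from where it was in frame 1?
3.0

The pink triangle moved from (7.6, 9.3) to (4.6, 9.2), a distance of √(3.0² + 0.1²) ≈ 3.0.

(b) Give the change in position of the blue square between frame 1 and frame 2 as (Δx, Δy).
(2.1, 1.3)

The blue square was at (2.9, 5.9) in frame 1 and (5.0, 7.2) in frame 2.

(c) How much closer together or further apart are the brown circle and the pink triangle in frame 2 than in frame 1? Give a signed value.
-4.4

Distance in frame 1: 7.3. Distance in frame 2: 2.9.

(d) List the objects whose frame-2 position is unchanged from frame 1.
the purple triangle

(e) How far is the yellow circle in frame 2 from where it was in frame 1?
0.6

The yellow circle moved from (8.6, 1.2) to (8.0, 1.4), a distance of √(0.6² + 0.2²) ≈ 0.6.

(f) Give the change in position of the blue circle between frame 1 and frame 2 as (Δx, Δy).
(0.7, -0.4)

The blue circle was at (5.6, 4.2) in frame 1 and (6.3, 3.8) in frame 2.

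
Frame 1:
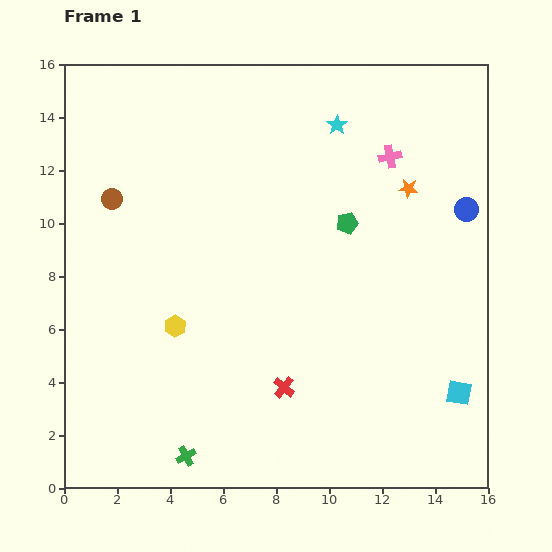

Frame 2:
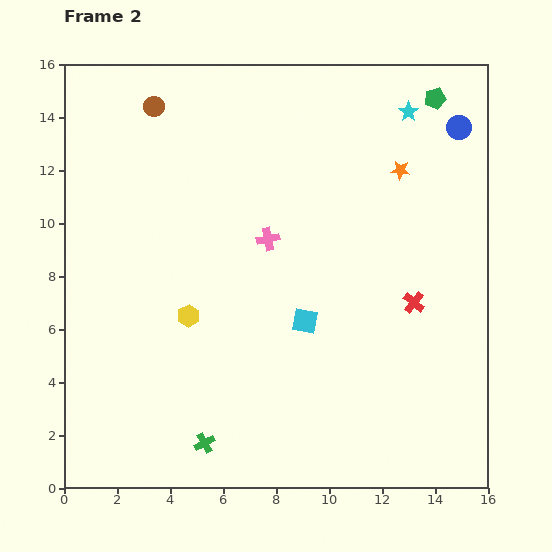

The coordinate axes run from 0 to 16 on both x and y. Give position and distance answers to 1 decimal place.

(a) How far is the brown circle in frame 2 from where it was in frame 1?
3.8

The brown circle moved from (1.8, 10.9) to (3.4, 14.4), a distance of √(1.6² + 3.5²) ≈ 3.8.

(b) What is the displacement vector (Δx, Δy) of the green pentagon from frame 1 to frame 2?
(3.3, 4.7)

The green pentagon was at (10.7, 10.0) in frame 1 and (14.0, 14.7) in frame 2.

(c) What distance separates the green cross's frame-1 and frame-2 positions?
0.9

The green cross moved from (4.6, 1.2) to (5.3, 1.7), a distance of √(0.7² + 0.5²) ≈ 0.9.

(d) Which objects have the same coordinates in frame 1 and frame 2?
none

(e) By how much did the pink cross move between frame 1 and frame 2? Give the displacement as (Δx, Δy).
(-4.6, -3.1)

The pink cross was at (12.3, 12.5) in frame 1 and (7.7, 9.4) in frame 2.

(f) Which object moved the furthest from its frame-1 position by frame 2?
the cyan square

(moved 6.4; next 5.9)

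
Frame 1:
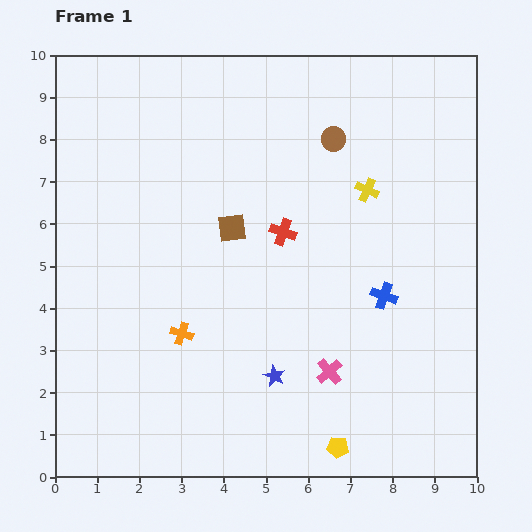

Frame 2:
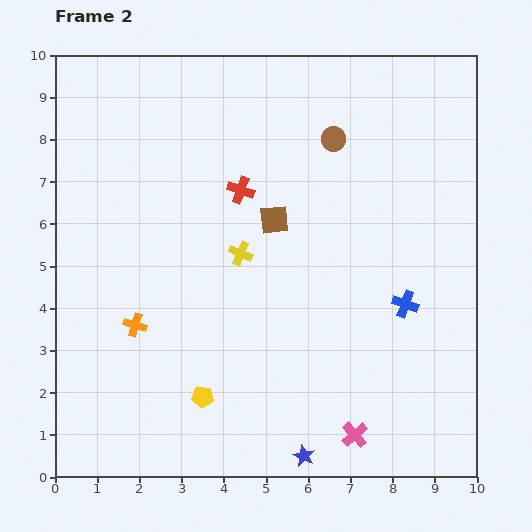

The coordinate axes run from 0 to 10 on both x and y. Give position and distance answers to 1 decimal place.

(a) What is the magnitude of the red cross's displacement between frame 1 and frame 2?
1.4

The red cross moved from (5.4, 5.8) to (4.4, 6.8), a distance of √(1.0² + 1.0²) ≈ 1.4.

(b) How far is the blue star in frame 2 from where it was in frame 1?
2.0

The blue star moved from (5.2, 2.4) to (5.9, 0.5), a distance of √(0.7² + 1.9²) ≈ 2.0.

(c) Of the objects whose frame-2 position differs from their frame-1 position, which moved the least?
the blue cross

(moved 0.5)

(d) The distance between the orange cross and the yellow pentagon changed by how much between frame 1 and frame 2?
-2.3

Distance in frame 1: 4.6. Distance in frame 2: 2.3.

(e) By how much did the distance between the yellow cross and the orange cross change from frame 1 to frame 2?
-2.6

Distance in frame 1: 5.6. Distance in frame 2: 3.0.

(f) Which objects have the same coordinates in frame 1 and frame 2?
the brown circle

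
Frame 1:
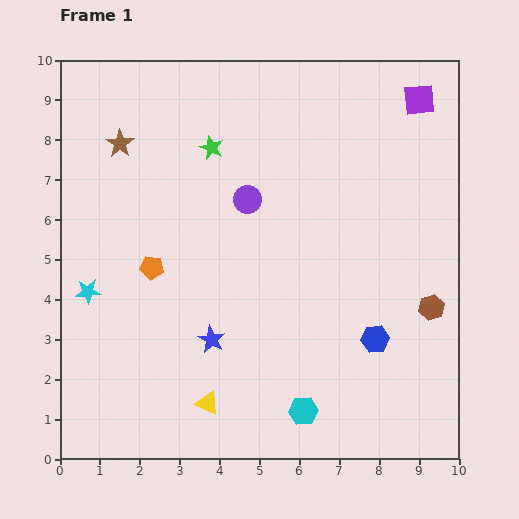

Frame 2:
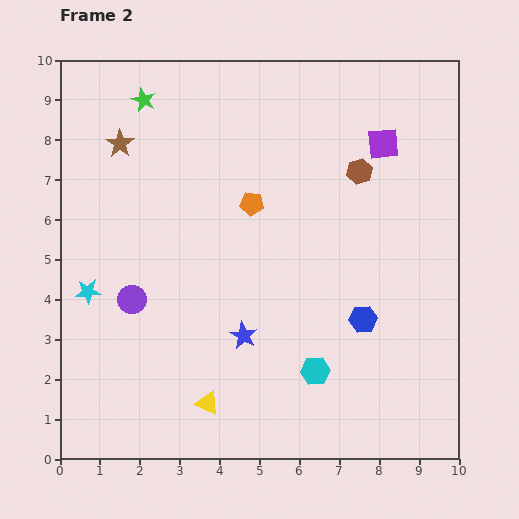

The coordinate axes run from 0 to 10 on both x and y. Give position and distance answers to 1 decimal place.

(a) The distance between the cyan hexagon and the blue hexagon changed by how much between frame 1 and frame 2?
-0.7

Distance in frame 1: 2.5. Distance in frame 2: 1.8.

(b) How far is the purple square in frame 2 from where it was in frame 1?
1.4

The purple square moved from (9.0, 9.0) to (8.1, 7.9), a distance of √(0.9² + 1.1²) ≈ 1.4.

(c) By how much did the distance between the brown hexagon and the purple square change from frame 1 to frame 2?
-4.3

Distance in frame 1: 5.2. Distance in frame 2: 0.9.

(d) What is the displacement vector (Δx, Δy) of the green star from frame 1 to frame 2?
(-1.7, 1.2)

The green star was at (3.8, 7.8) in frame 1 and (2.1, 9.0) in frame 2.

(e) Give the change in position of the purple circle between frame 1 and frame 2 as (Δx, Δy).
(-2.9, -2.5)

The purple circle was at (4.7, 6.5) in frame 1 and (1.8, 4.0) in frame 2.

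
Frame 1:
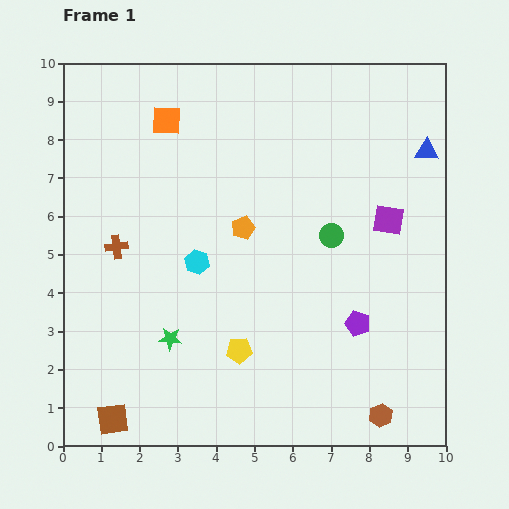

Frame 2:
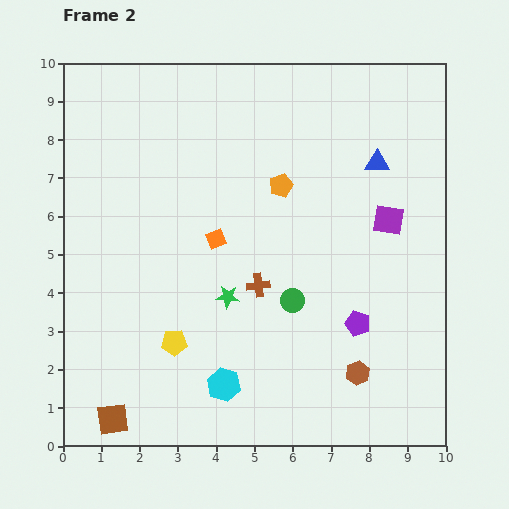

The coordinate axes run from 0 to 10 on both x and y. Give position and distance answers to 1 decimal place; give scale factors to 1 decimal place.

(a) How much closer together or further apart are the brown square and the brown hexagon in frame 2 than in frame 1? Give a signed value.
-0.5

Distance in frame 1: 7.0. Distance in frame 2: 6.5.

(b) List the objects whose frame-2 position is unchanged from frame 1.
the purple pentagon, the purple square, the brown square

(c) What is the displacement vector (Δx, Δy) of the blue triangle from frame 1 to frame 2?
(-1.3, -0.3)

The blue triangle was at (9.5, 7.7) in frame 1 and (8.2, 7.4) in frame 2.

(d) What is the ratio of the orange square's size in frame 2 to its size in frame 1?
0.6×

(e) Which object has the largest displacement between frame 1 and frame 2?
the brown cross

(moved 3.8; next 3.4)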